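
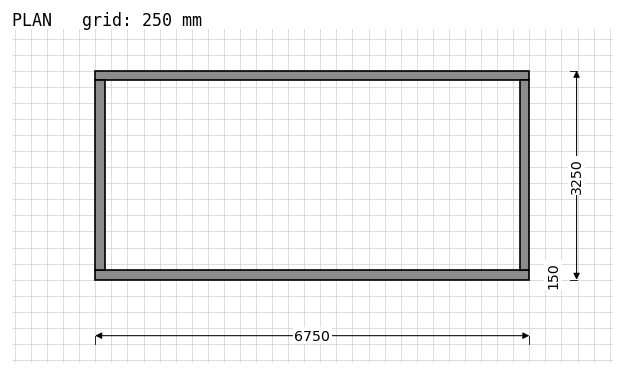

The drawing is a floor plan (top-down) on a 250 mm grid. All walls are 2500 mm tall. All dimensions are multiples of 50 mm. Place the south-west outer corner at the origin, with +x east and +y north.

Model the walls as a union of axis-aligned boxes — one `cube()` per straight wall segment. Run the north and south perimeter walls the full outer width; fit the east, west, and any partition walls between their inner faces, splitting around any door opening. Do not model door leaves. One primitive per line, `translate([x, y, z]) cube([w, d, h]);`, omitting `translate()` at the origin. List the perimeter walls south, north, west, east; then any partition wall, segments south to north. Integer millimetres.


cube([6750, 150, 2500]);
translate([0, 3100, 0]) cube([6750, 150, 2500]);
translate([0, 150, 0]) cube([150, 2950, 2500]);
translate([6600, 150, 0]) cube([150, 2950, 2500]);


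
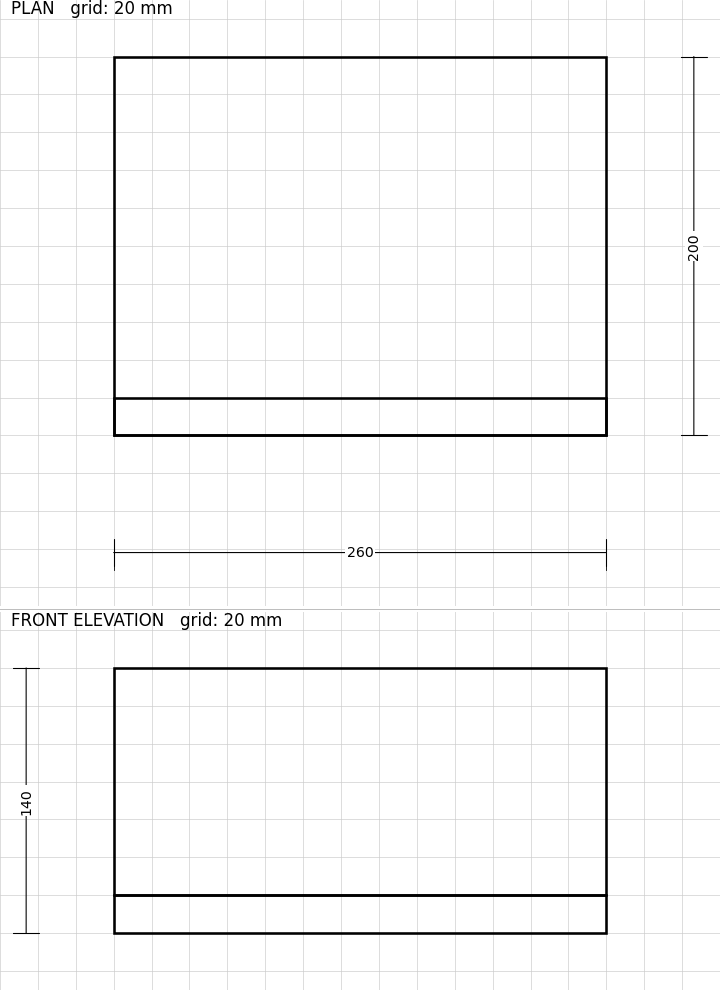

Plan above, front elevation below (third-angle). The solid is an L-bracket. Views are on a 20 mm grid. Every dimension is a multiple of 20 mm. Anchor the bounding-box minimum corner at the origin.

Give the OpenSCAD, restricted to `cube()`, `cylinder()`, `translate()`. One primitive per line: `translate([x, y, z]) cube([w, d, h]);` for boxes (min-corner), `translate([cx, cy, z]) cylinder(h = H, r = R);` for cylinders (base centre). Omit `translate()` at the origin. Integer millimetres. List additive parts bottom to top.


cube([260, 200, 20]);
translate([0, 0, 20]) cube([260, 20, 120]);


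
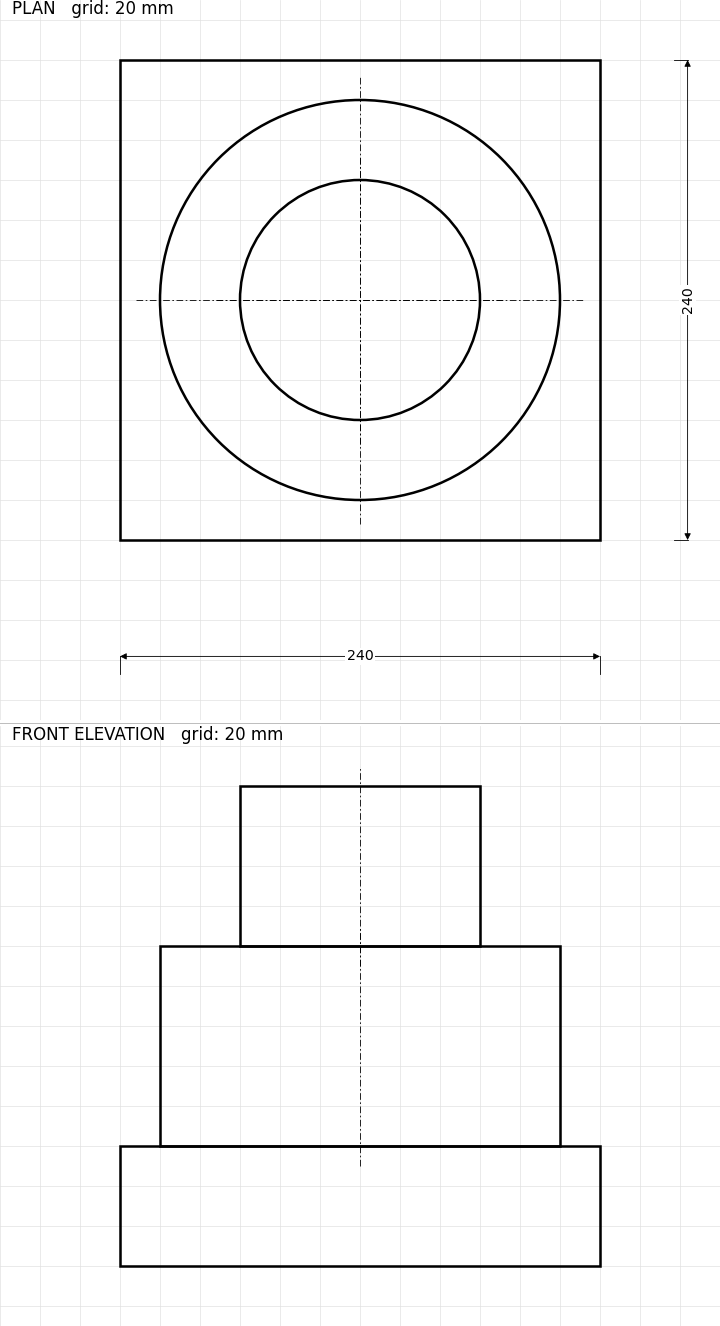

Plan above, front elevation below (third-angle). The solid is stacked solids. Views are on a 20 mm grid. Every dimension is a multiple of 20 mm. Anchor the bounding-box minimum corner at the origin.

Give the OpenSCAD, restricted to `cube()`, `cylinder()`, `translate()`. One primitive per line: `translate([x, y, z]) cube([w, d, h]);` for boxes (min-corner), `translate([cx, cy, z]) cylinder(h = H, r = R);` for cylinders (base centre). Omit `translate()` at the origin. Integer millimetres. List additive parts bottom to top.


cube([240, 240, 60]);
translate([120, 120, 60]) cylinder(h = 100, r = 100);
translate([120, 120, 160]) cylinder(h = 80, r = 60);


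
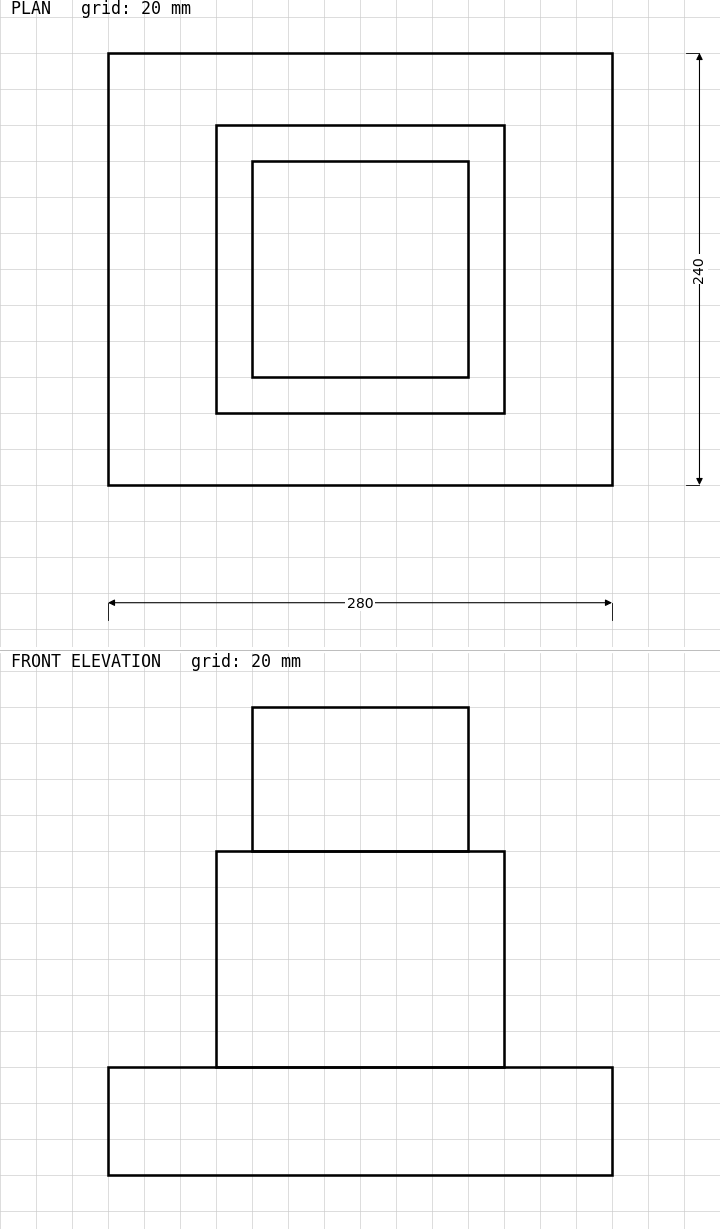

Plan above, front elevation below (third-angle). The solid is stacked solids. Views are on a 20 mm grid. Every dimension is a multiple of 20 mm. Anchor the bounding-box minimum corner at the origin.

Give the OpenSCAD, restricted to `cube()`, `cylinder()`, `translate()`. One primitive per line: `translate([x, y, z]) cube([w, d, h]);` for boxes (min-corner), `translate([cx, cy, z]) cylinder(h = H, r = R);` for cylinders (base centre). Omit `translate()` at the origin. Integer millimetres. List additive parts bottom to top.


cube([280, 240, 60]);
translate([60, 40, 60]) cube([160, 160, 120]);
translate([80, 60, 180]) cube([120, 120, 80]);


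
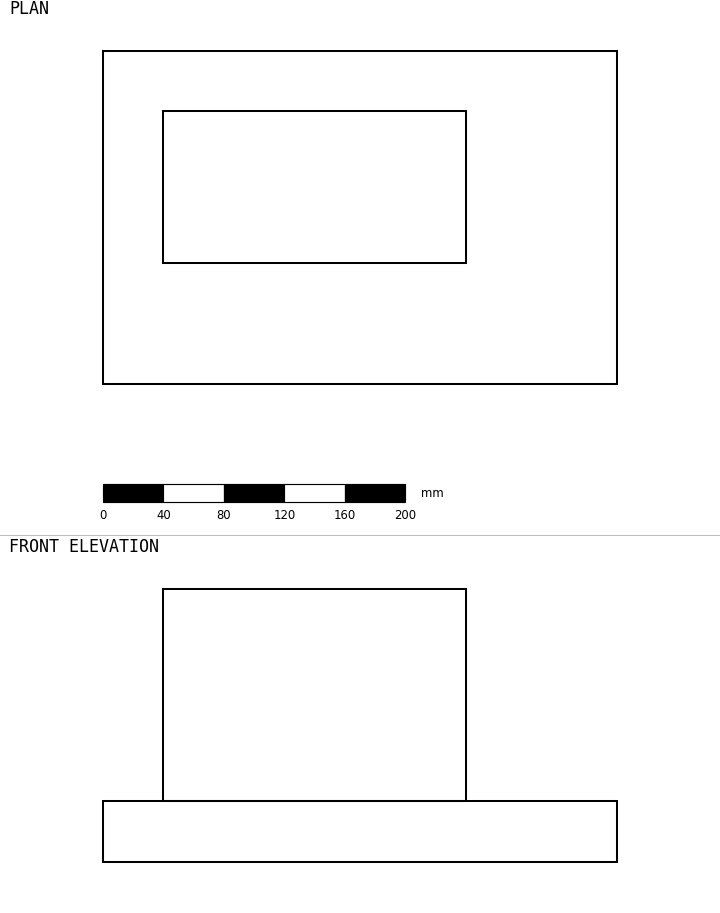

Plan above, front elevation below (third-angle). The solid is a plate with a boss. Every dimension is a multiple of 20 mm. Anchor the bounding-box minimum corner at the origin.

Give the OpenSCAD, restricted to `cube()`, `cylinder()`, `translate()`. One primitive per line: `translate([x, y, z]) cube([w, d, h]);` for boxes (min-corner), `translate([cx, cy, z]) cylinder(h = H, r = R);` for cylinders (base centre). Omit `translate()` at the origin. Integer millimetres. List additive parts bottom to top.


cube([340, 220, 40]);
translate([40, 80, 40]) cube([200, 100, 140]);


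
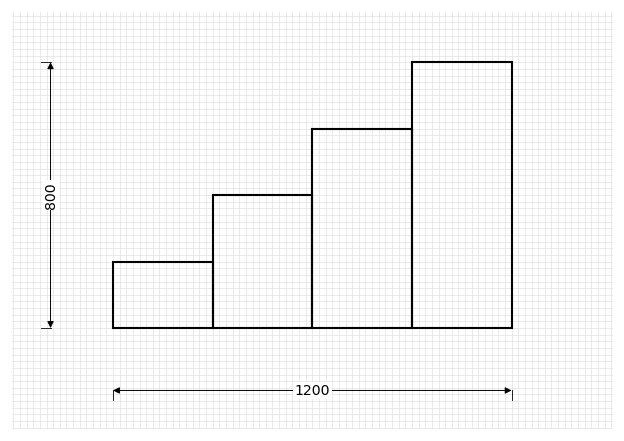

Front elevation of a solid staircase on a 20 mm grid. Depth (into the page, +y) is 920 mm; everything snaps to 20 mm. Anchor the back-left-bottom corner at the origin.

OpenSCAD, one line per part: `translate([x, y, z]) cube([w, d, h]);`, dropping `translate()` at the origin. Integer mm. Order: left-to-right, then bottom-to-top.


cube([300, 920, 200]);
translate([300, 0, 0]) cube([300, 920, 400]);
translate([600, 0, 0]) cube([300, 920, 600]);
translate([900, 0, 0]) cube([300, 920, 800]);


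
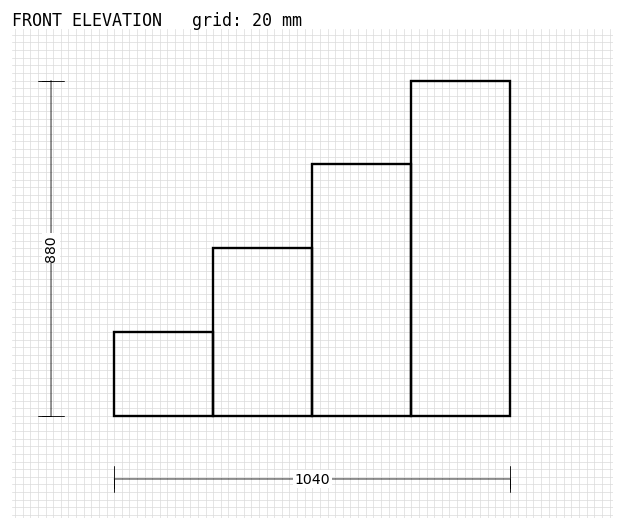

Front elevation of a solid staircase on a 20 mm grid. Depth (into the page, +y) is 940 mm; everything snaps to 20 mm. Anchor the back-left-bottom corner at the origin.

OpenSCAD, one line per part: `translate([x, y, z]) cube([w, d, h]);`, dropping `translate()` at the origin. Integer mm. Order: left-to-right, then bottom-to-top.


cube([260, 940, 220]);
translate([260, 0, 0]) cube([260, 940, 440]);
translate([520, 0, 0]) cube([260, 940, 660]);
translate([780, 0, 0]) cube([260, 940, 880]);


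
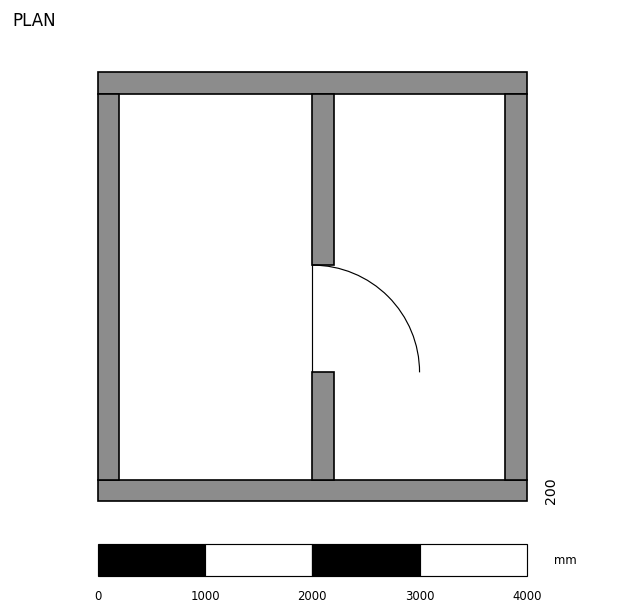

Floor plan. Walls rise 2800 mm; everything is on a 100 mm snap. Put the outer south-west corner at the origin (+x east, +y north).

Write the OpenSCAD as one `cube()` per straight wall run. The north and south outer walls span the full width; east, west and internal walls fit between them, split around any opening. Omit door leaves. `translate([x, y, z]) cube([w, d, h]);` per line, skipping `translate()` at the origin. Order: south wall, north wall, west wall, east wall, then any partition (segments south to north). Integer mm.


cube([4000, 200, 2800]);
translate([0, 3800, 0]) cube([4000, 200, 2800]);
translate([0, 200, 0]) cube([200, 3600, 2800]);
translate([3800, 200, 0]) cube([200, 3600, 2800]);
translate([2000, 200, 0]) cube([200, 1000, 2800]);
translate([2000, 2200, 0]) cube([200, 1600, 2800]);


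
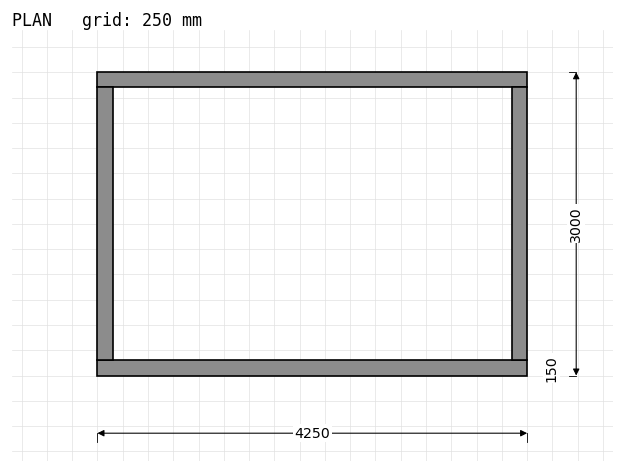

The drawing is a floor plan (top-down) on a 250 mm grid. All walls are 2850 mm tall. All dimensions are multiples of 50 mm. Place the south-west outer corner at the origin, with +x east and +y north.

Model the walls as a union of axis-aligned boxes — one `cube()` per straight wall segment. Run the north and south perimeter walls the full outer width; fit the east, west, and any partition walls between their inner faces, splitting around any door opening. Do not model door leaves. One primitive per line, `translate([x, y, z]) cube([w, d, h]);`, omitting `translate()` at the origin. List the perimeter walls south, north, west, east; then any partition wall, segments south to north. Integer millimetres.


cube([4250, 150, 2850]);
translate([0, 2850, 0]) cube([4250, 150, 2850]);
translate([0, 150, 0]) cube([150, 2700, 2850]);
translate([4100, 150, 0]) cube([150, 2700, 2850]);


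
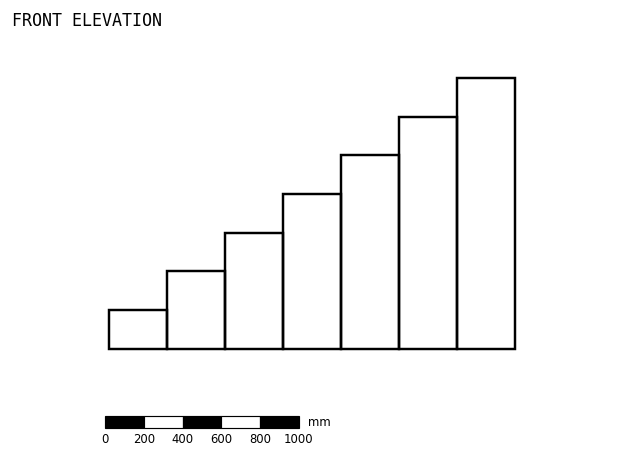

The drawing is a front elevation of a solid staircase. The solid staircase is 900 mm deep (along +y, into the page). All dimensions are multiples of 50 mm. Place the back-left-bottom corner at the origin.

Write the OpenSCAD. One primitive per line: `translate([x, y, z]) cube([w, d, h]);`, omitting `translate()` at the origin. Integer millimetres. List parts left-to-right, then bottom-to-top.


cube([300, 900, 200]);
translate([300, 0, 0]) cube([300, 900, 400]);
translate([600, 0, 0]) cube([300, 900, 600]);
translate([900, 0, 0]) cube([300, 900, 800]);
translate([1200, 0, 0]) cube([300, 900, 1000]);
translate([1500, 0, 0]) cube([300, 900, 1200]);
translate([1800, 0, 0]) cube([300, 900, 1400]);


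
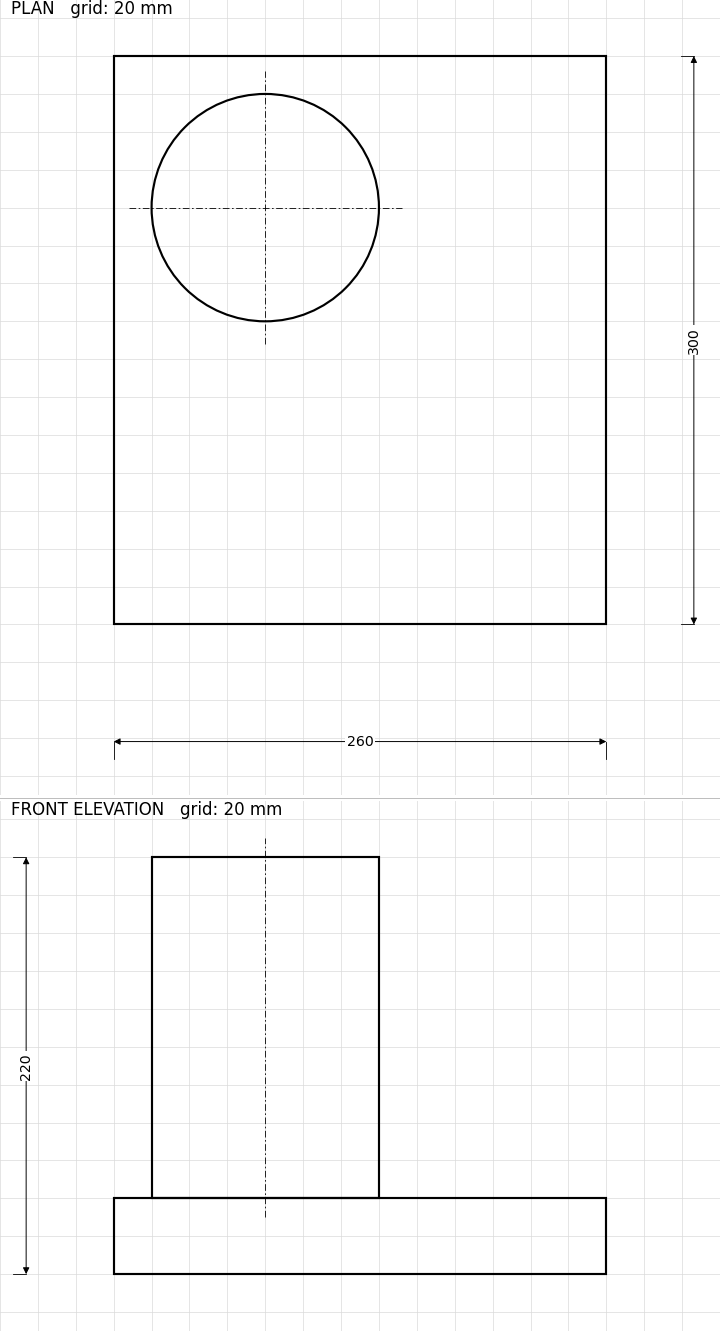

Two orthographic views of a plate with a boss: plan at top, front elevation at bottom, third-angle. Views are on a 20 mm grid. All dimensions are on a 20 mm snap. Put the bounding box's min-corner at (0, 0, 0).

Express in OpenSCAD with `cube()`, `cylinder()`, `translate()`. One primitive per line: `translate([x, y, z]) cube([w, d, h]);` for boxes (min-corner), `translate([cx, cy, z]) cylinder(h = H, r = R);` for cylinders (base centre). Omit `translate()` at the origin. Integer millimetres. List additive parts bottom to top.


cube([260, 300, 40]);
translate([80, 220, 40]) cylinder(h = 180, r = 60);


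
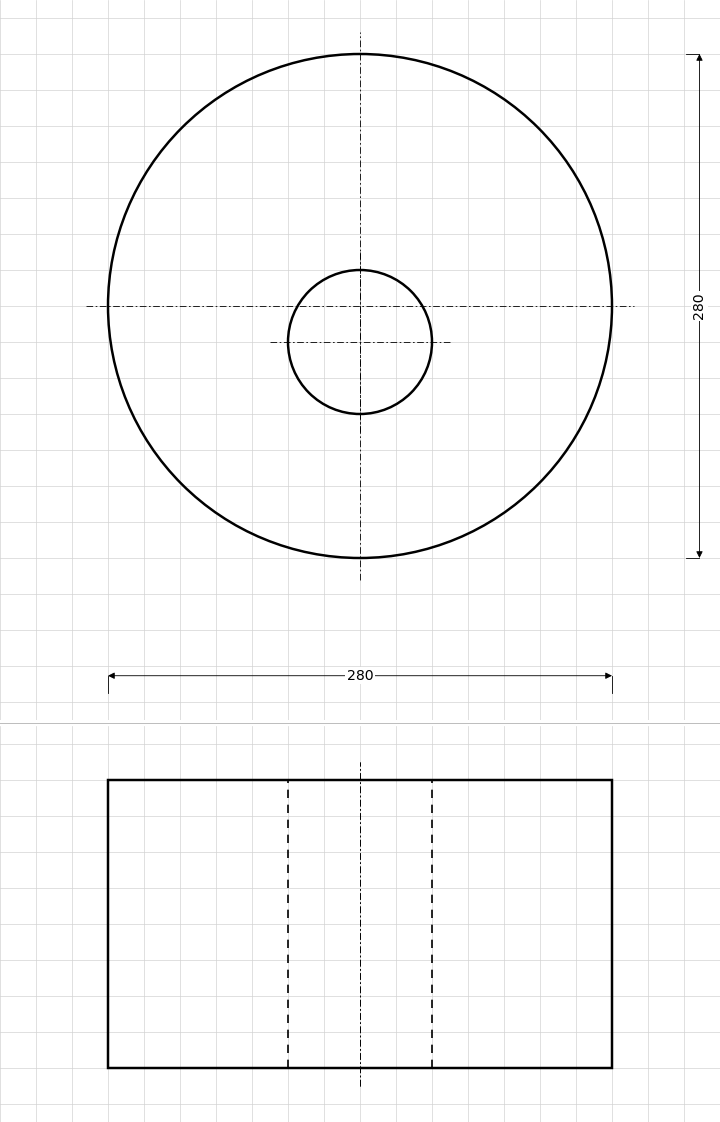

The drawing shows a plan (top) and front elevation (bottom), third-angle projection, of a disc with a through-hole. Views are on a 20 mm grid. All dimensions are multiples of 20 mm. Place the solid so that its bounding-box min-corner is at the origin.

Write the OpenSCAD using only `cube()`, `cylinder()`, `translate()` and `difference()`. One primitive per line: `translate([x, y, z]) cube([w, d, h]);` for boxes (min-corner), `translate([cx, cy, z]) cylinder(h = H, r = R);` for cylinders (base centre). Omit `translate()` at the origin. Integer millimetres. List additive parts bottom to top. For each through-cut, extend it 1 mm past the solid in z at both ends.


difference() {
  translate([140, 140, 0]) cylinder(h = 160, r = 140);
  translate([140, 120, -1]) cylinder(h = 162, r = 40);
}


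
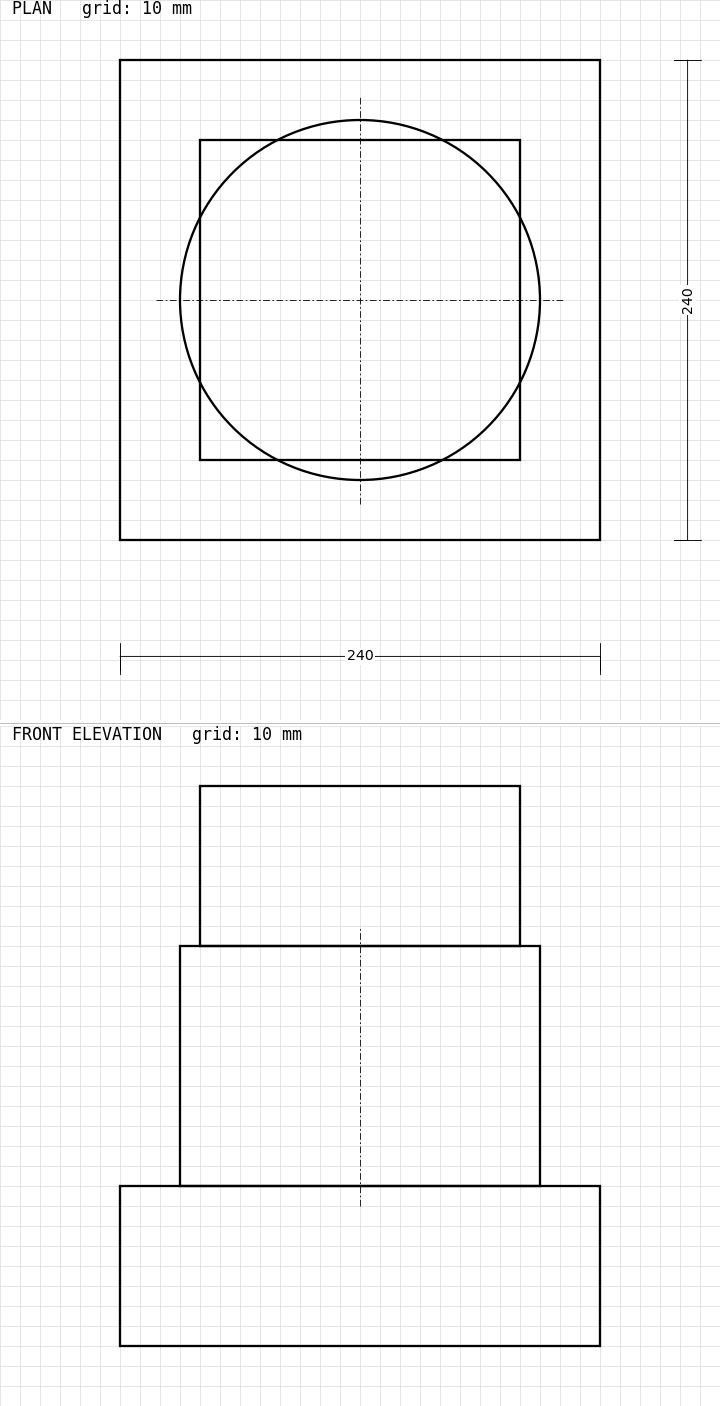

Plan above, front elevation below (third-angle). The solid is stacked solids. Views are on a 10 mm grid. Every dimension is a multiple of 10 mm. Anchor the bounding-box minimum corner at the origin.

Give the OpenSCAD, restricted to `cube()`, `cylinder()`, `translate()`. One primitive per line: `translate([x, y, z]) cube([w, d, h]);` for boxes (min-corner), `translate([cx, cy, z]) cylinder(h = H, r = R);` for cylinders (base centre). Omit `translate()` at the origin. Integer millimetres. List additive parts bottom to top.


cube([240, 240, 80]);
translate([120, 120, 80]) cylinder(h = 120, r = 90);
translate([40, 40, 200]) cube([160, 160, 80]);


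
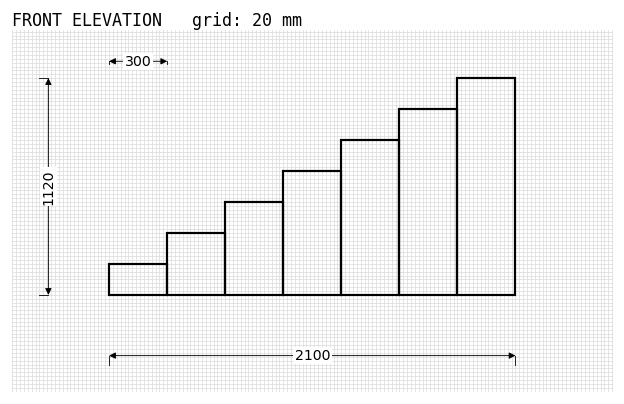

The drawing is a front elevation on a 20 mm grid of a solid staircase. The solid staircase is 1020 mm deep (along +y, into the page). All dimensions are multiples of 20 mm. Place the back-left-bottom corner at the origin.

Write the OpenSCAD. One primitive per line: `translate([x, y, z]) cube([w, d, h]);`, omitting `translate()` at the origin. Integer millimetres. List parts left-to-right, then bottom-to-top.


cube([300, 1020, 160]);
translate([300, 0, 0]) cube([300, 1020, 320]);
translate([600, 0, 0]) cube([300, 1020, 480]);
translate([900, 0, 0]) cube([300, 1020, 640]);
translate([1200, 0, 0]) cube([300, 1020, 800]);
translate([1500, 0, 0]) cube([300, 1020, 960]);
translate([1800, 0, 0]) cube([300, 1020, 1120]);


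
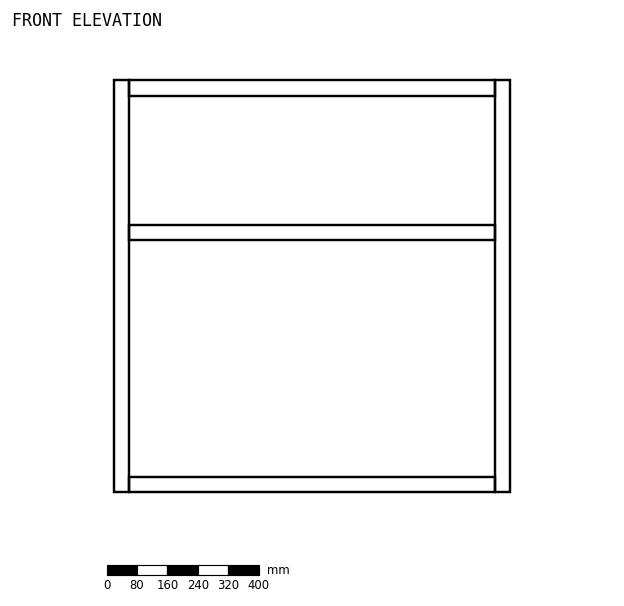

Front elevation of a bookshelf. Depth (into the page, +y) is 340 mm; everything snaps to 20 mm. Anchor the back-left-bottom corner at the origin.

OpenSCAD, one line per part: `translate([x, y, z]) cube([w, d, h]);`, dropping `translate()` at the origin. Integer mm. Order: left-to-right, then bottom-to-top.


cube([40, 340, 1080]);
translate([40, 0, 0]) cube([960, 340, 40]);
translate([40, 0, 660]) cube([960, 340, 40]);
translate([40, 0, 1040]) cube([960, 340, 40]);
translate([1000, 0, 0]) cube([40, 340, 1080]);


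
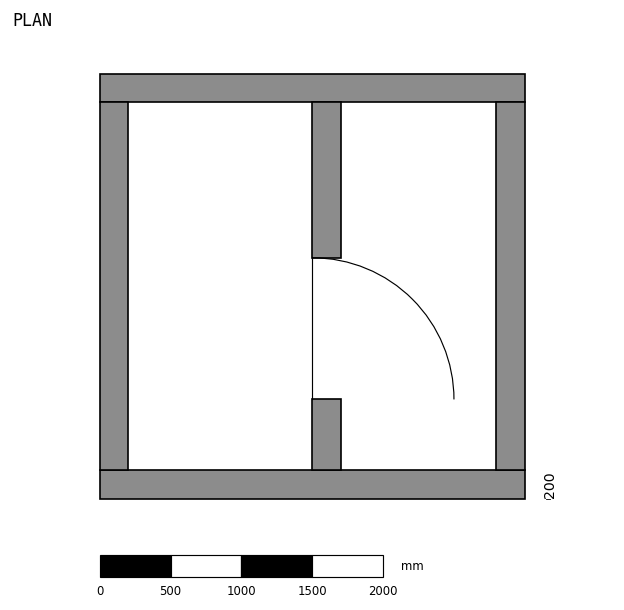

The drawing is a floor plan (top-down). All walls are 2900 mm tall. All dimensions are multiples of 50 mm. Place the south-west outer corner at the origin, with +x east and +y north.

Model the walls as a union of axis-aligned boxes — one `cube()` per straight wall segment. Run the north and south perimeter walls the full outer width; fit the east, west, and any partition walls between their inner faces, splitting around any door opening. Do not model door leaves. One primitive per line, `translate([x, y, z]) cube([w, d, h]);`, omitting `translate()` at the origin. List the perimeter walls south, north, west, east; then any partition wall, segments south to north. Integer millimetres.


cube([3000, 200, 2900]);
translate([0, 2800, 0]) cube([3000, 200, 2900]);
translate([0, 200, 0]) cube([200, 2600, 2900]);
translate([2800, 200, 0]) cube([200, 2600, 2900]);
translate([1500, 200, 0]) cube([200, 500, 2900]);
translate([1500, 1700, 0]) cube([200, 1100, 2900]);


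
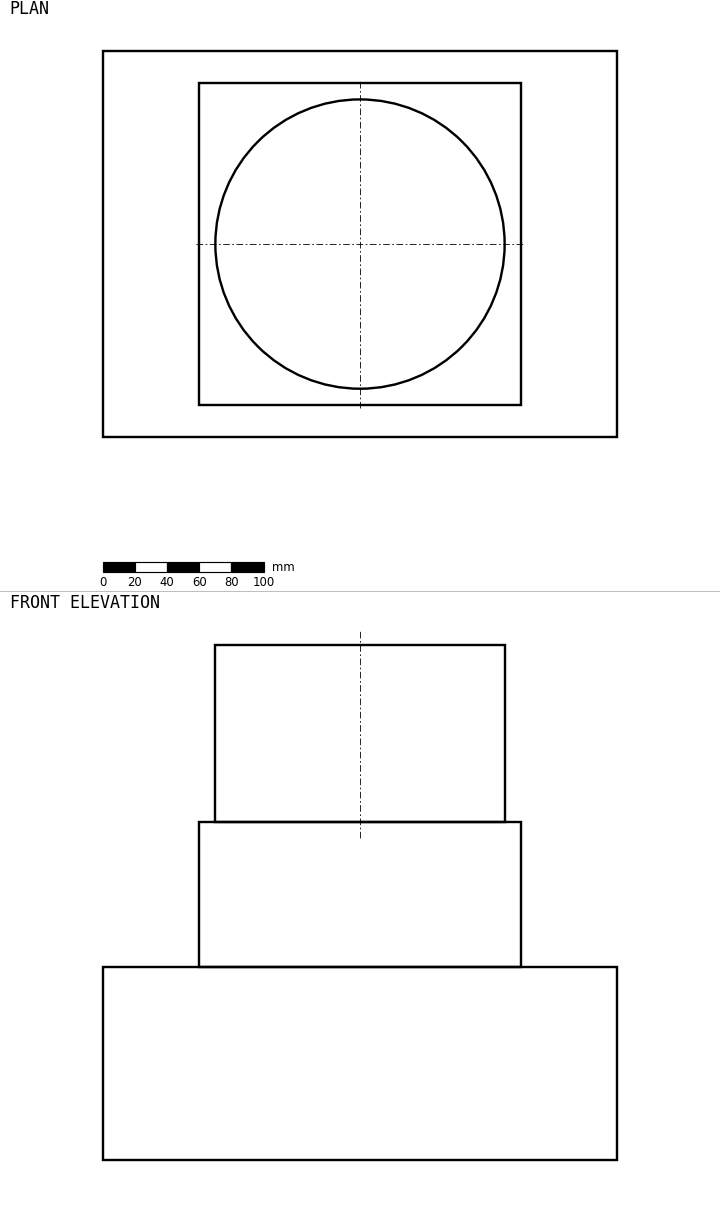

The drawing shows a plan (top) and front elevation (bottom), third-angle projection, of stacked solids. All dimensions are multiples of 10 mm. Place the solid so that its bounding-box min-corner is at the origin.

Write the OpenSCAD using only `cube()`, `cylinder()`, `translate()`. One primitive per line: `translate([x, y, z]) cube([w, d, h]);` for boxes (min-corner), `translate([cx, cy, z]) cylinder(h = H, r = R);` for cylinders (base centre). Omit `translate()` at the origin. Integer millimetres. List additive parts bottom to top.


cube([320, 240, 120]);
translate([60, 20, 120]) cube([200, 200, 90]);
translate([160, 120, 210]) cylinder(h = 110, r = 90);


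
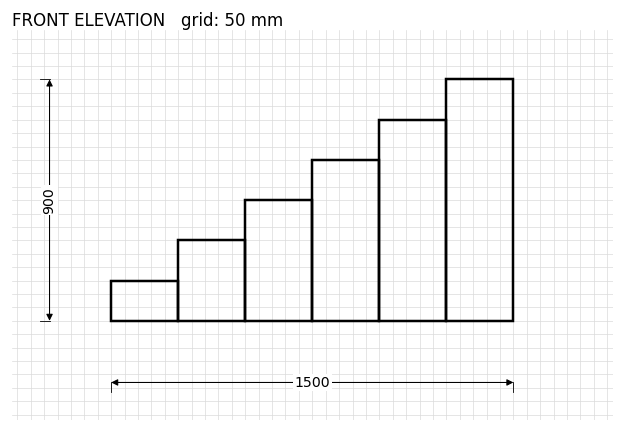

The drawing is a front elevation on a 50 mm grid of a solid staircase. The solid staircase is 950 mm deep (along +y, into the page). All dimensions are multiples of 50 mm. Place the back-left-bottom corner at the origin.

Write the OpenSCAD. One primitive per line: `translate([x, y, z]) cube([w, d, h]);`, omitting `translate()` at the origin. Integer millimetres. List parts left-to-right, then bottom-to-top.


cube([250, 950, 150]);
translate([250, 0, 0]) cube([250, 950, 300]);
translate([500, 0, 0]) cube([250, 950, 450]);
translate([750, 0, 0]) cube([250, 950, 600]);
translate([1000, 0, 0]) cube([250, 950, 750]);
translate([1250, 0, 0]) cube([250, 950, 900]);


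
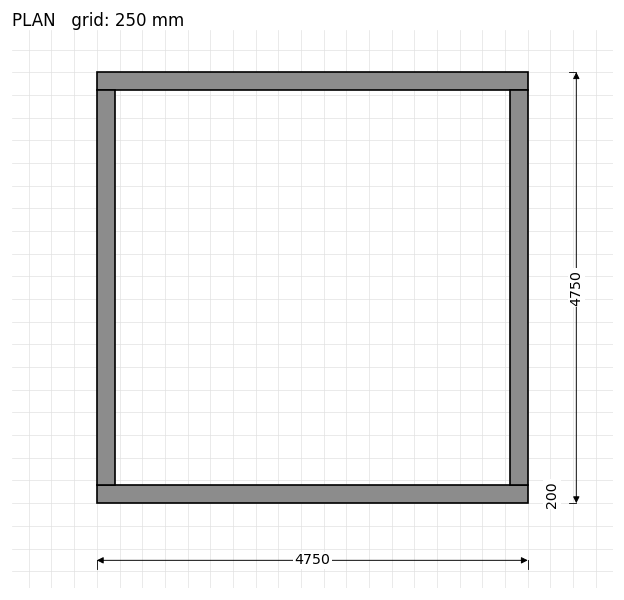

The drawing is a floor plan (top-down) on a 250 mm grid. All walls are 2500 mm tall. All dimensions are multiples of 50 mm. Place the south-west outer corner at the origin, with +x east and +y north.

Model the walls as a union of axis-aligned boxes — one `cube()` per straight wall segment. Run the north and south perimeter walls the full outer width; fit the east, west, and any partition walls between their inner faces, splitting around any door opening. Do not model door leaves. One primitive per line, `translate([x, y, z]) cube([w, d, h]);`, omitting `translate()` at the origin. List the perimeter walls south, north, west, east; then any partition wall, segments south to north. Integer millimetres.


cube([4750, 200, 2500]);
translate([0, 4550, 0]) cube([4750, 200, 2500]);
translate([0, 200, 0]) cube([200, 4350, 2500]);
translate([4550, 200, 0]) cube([200, 4350, 2500]);


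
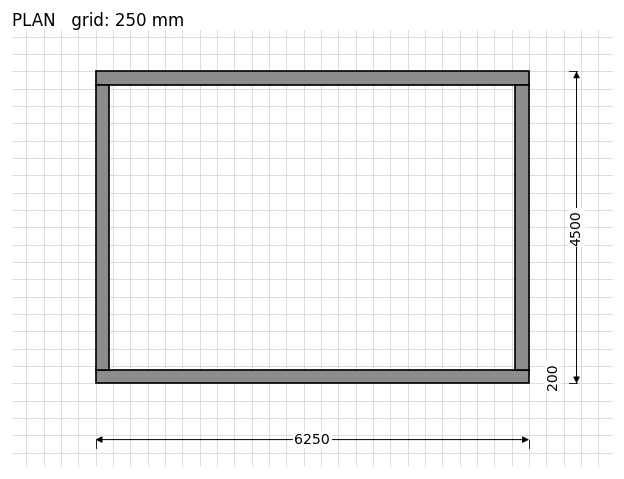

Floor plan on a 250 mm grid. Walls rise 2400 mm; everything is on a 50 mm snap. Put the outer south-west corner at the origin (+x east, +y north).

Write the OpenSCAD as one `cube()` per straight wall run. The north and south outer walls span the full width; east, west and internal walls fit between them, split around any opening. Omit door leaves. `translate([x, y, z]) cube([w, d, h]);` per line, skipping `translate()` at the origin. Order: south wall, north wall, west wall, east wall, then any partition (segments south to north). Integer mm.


cube([6250, 200, 2400]);
translate([0, 4300, 0]) cube([6250, 200, 2400]);
translate([0, 200, 0]) cube([200, 4100, 2400]);
translate([6050, 200, 0]) cube([200, 4100, 2400]);


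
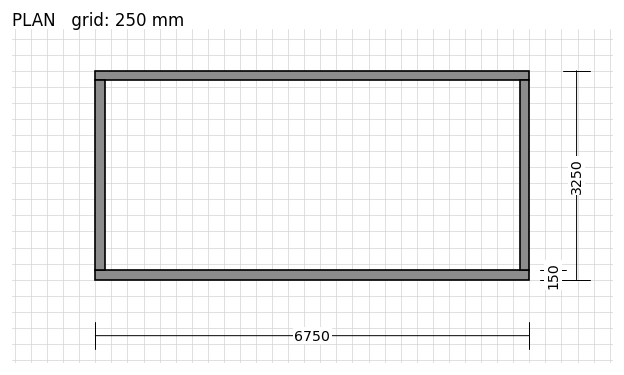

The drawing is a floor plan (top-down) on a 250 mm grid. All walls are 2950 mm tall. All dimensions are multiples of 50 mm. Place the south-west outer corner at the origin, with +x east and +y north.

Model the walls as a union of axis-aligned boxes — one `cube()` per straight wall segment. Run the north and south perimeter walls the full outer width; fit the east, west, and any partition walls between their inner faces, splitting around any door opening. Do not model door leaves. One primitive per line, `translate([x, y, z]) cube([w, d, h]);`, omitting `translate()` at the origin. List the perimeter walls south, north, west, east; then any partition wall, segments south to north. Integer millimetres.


cube([6750, 150, 2950]);
translate([0, 3100, 0]) cube([6750, 150, 2950]);
translate([0, 150, 0]) cube([150, 2950, 2950]);
translate([6600, 150, 0]) cube([150, 2950, 2950]);


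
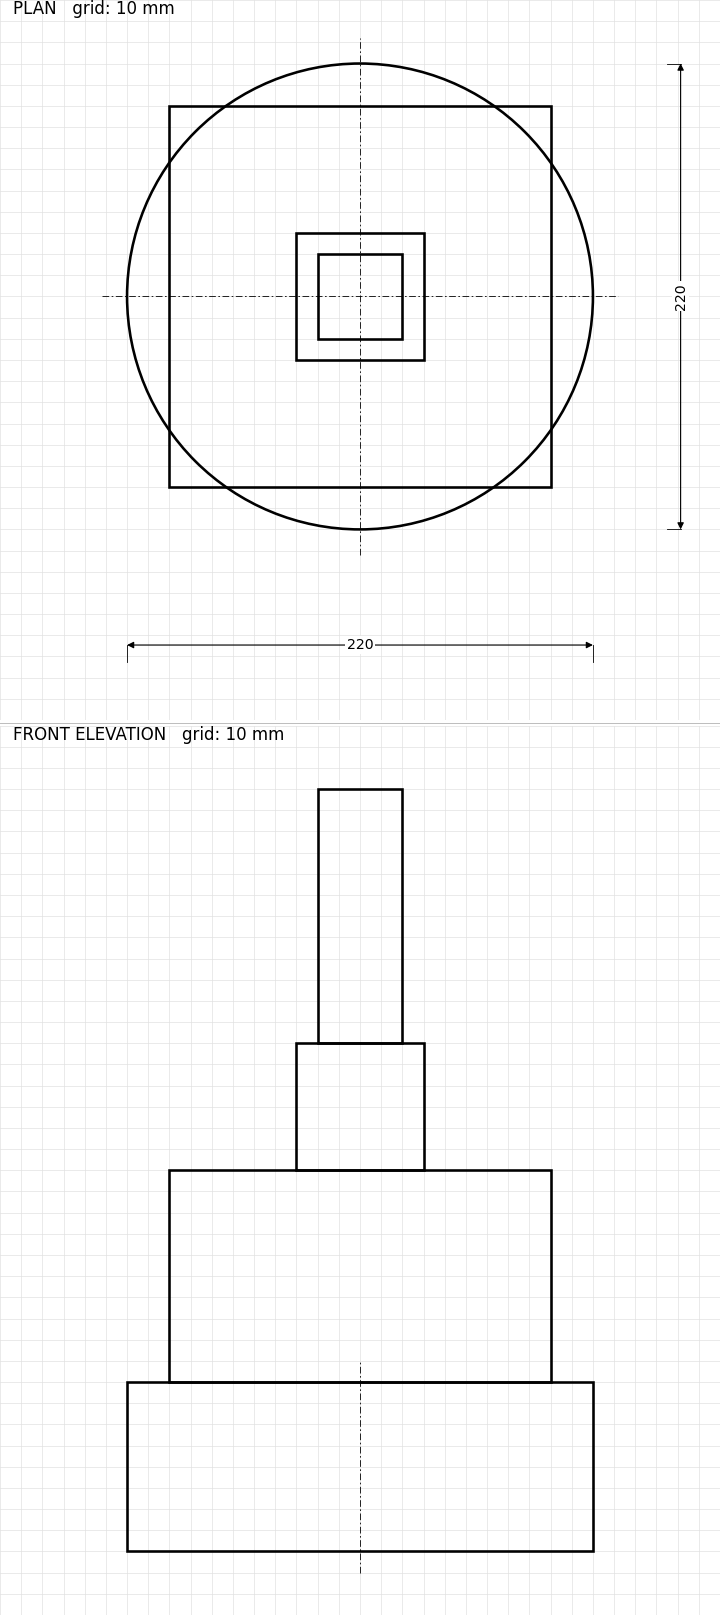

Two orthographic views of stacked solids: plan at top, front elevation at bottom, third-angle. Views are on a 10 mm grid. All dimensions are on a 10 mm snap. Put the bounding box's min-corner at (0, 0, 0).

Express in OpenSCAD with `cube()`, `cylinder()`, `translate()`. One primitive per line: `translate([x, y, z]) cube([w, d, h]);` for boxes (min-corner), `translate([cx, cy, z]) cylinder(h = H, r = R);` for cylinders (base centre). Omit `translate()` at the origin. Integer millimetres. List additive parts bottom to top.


translate([110, 110, 0]) cylinder(h = 80, r = 110);
translate([20, 20, 80]) cube([180, 180, 100]);
translate([80, 80, 180]) cube([60, 60, 60]);
translate([90, 90, 240]) cube([40, 40, 120]);


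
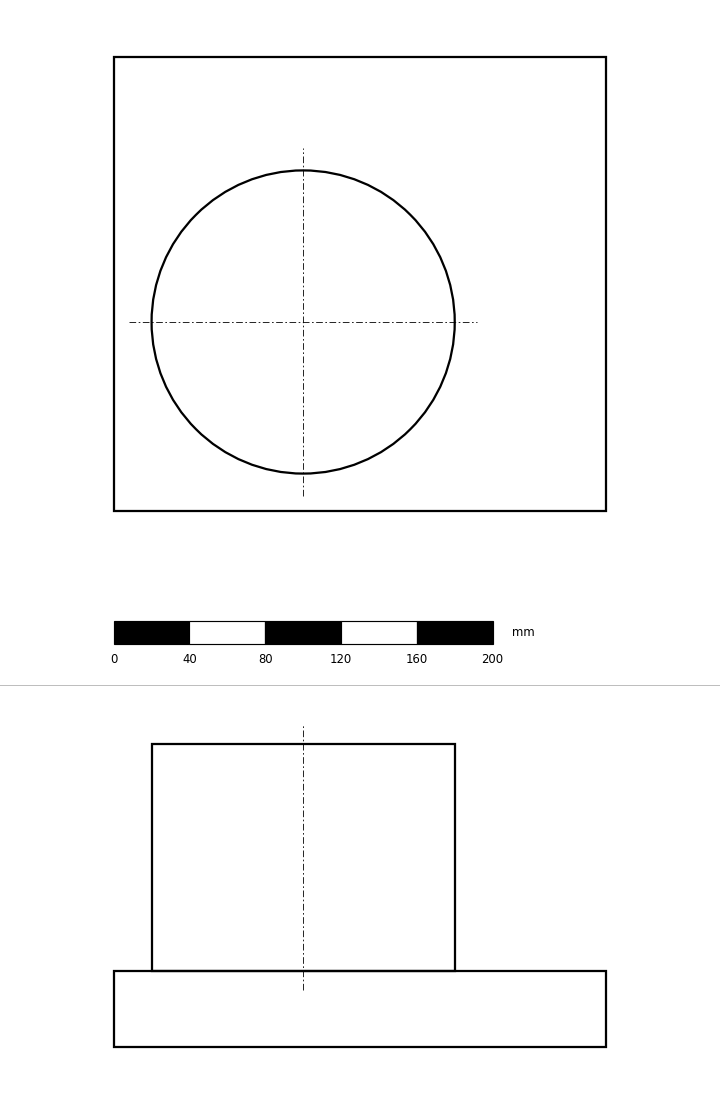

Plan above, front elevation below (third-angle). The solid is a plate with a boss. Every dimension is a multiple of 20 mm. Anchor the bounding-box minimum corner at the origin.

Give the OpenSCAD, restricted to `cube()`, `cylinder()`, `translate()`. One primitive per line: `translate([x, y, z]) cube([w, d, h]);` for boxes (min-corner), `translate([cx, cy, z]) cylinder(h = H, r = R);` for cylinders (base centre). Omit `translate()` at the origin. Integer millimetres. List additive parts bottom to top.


cube([260, 240, 40]);
translate([100, 100, 40]) cylinder(h = 120, r = 80);


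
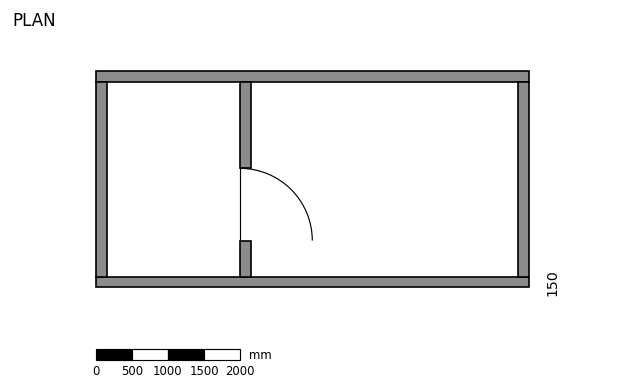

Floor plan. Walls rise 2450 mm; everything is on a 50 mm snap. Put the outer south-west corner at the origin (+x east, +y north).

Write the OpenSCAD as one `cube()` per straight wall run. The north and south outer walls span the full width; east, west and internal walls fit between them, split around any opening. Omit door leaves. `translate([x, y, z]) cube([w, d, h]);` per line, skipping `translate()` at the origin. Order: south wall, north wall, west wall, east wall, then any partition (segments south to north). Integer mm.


cube([6000, 150, 2450]);
translate([0, 2850, 0]) cube([6000, 150, 2450]);
translate([0, 150, 0]) cube([150, 2700, 2450]);
translate([5850, 150, 0]) cube([150, 2700, 2450]);
translate([2000, 150, 0]) cube([150, 500, 2450]);
translate([2000, 1650, 0]) cube([150, 1200, 2450]);


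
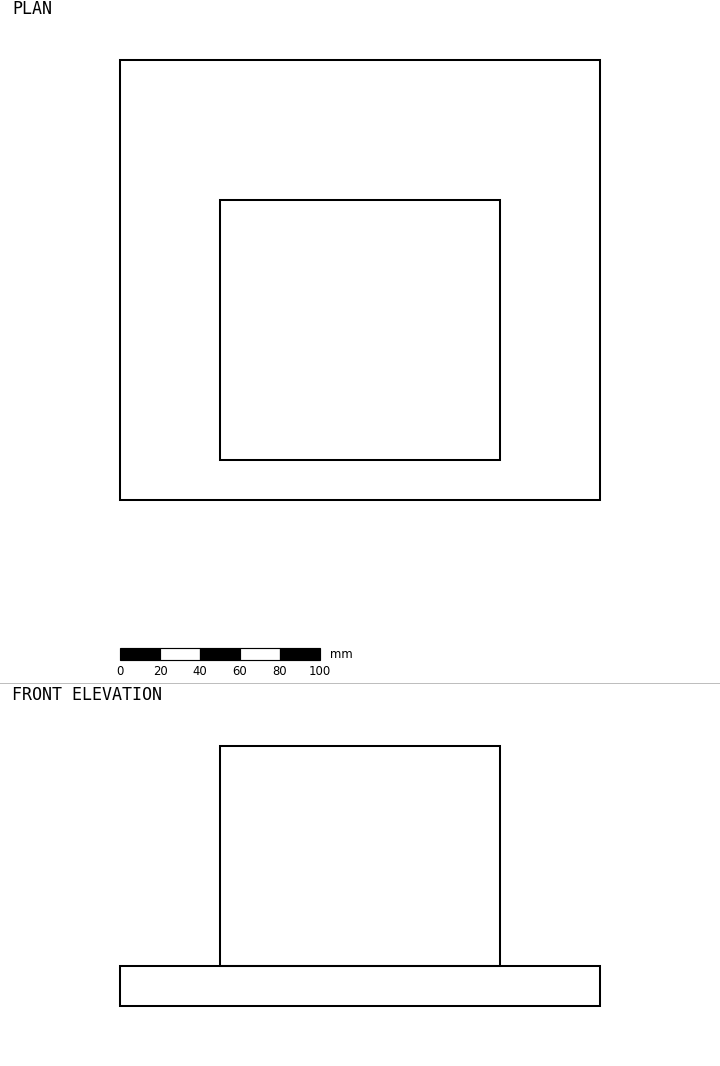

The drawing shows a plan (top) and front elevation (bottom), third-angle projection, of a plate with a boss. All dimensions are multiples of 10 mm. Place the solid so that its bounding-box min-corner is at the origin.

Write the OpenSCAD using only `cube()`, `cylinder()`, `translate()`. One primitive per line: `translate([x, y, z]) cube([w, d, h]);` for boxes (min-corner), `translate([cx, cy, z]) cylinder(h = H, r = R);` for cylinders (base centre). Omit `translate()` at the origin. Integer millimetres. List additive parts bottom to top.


cube([240, 220, 20]);
translate([50, 20, 20]) cube([140, 130, 110]);


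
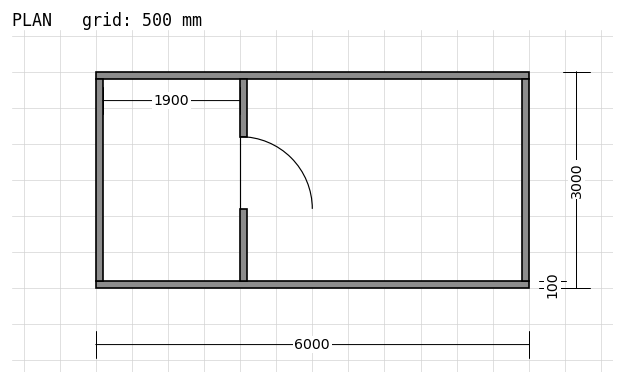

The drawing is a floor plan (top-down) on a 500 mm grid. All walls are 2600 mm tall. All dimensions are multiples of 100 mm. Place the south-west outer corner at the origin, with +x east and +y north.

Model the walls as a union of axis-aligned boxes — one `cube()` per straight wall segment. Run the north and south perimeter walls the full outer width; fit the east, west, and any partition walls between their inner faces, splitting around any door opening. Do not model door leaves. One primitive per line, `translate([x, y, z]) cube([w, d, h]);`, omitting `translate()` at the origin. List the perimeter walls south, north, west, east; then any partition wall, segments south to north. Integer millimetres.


cube([6000, 100, 2600]);
translate([0, 2900, 0]) cube([6000, 100, 2600]);
translate([0, 100, 0]) cube([100, 2800, 2600]);
translate([5900, 100, 0]) cube([100, 2800, 2600]);
translate([2000, 100, 0]) cube([100, 1000, 2600]);
translate([2000, 2100, 0]) cube([100, 800, 2600]);


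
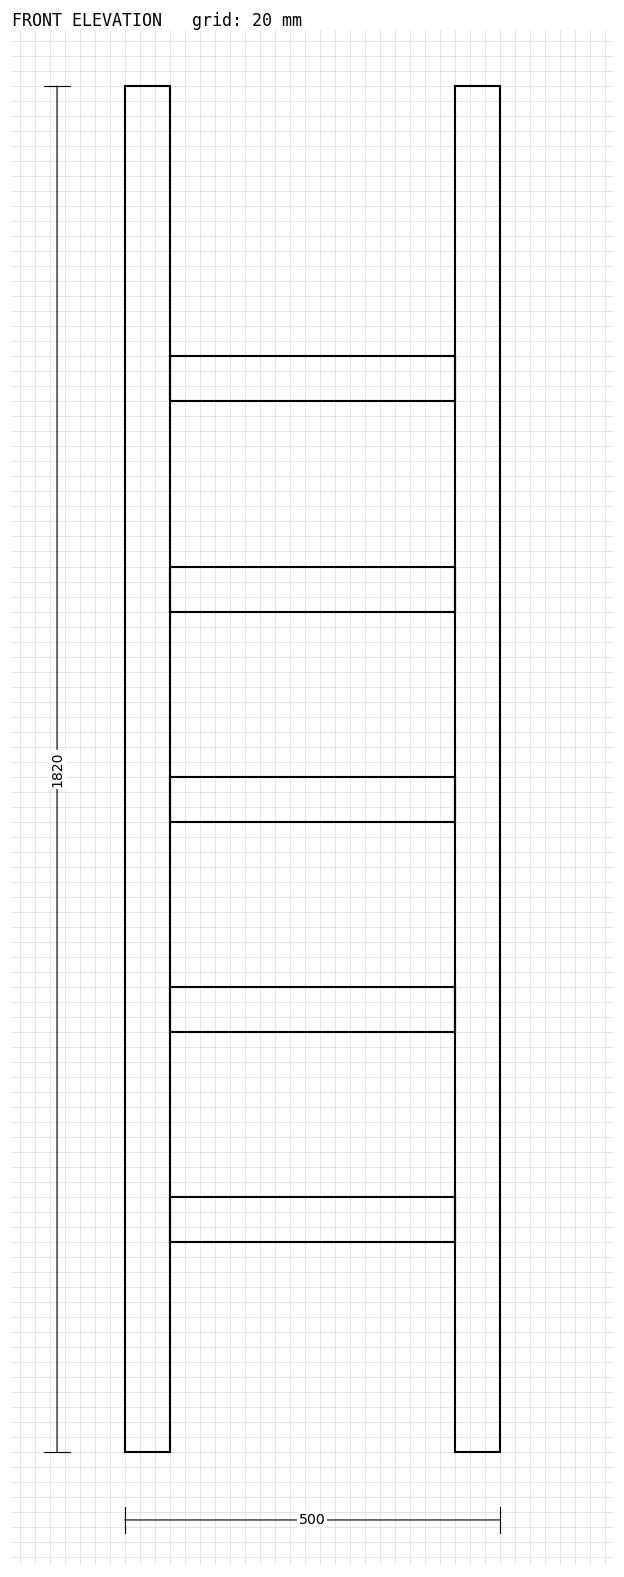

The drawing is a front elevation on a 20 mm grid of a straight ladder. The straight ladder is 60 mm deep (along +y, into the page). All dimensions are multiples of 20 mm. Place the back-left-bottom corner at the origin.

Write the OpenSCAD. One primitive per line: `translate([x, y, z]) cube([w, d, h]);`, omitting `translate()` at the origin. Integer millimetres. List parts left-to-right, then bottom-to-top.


cube([60, 60, 1820]);
translate([60, 0, 280]) cube([380, 60, 60]);
translate([60, 0, 560]) cube([380, 60, 60]);
translate([60, 0, 840]) cube([380, 60, 60]);
translate([60, 0, 1120]) cube([380, 60, 60]);
translate([60, 0, 1400]) cube([380, 60, 60]);
translate([440, 0, 0]) cube([60, 60, 1820]);


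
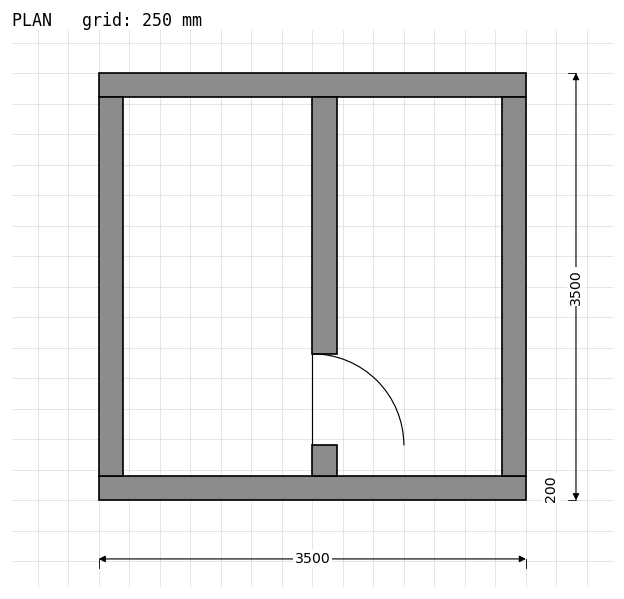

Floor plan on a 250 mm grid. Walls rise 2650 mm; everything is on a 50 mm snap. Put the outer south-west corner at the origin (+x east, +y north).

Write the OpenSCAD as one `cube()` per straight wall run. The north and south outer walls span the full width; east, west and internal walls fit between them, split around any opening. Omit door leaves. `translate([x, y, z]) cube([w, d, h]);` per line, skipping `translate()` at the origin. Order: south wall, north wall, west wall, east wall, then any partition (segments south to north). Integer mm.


cube([3500, 200, 2650]);
translate([0, 3300, 0]) cube([3500, 200, 2650]);
translate([0, 200, 0]) cube([200, 3100, 2650]);
translate([3300, 200, 0]) cube([200, 3100, 2650]);
translate([1750, 200, 0]) cube([200, 250, 2650]);
translate([1750, 1200, 0]) cube([200, 2100, 2650]);


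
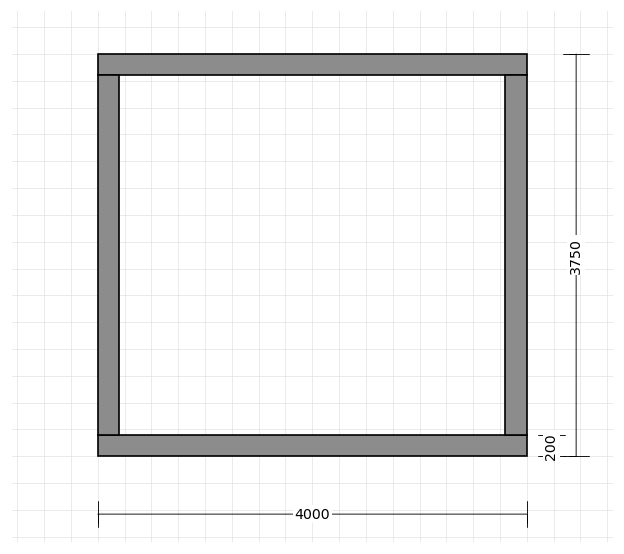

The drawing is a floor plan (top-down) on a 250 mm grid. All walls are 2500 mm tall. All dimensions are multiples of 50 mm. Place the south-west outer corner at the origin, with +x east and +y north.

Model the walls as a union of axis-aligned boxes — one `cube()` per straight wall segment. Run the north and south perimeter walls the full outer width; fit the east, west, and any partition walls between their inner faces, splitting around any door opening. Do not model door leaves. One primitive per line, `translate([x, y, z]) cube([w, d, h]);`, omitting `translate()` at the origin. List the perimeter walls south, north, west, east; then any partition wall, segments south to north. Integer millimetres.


cube([4000, 200, 2500]);
translate([0, 3550, 0]) cube([4000, 200, 2500]);
translate([0, 200, 0]) cube([200, 3350, 2500]);
translate([3800, 200, 0]) cube([200, 3350, 2500]);


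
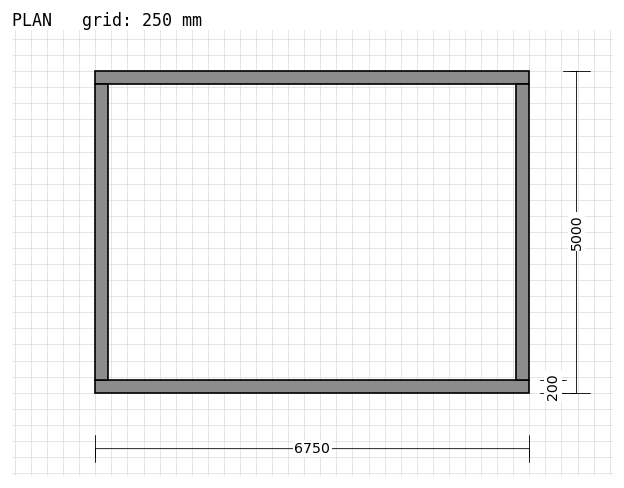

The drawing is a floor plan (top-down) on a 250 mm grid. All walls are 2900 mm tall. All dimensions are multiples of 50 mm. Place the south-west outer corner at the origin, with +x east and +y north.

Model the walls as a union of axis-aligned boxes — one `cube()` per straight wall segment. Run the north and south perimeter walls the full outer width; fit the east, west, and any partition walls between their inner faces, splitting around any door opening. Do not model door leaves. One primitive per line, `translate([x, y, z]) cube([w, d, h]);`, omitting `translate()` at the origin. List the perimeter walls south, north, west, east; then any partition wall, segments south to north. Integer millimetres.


cube([6750, 200, 2900]);
translate([0, 4800, 0]) cube([6750, 200, 2900]);
translate([0, 200, 0]) cube([200, 4600, 2900]);
translate([6550, 200, 0]) cube([200, 4600, 2900]);


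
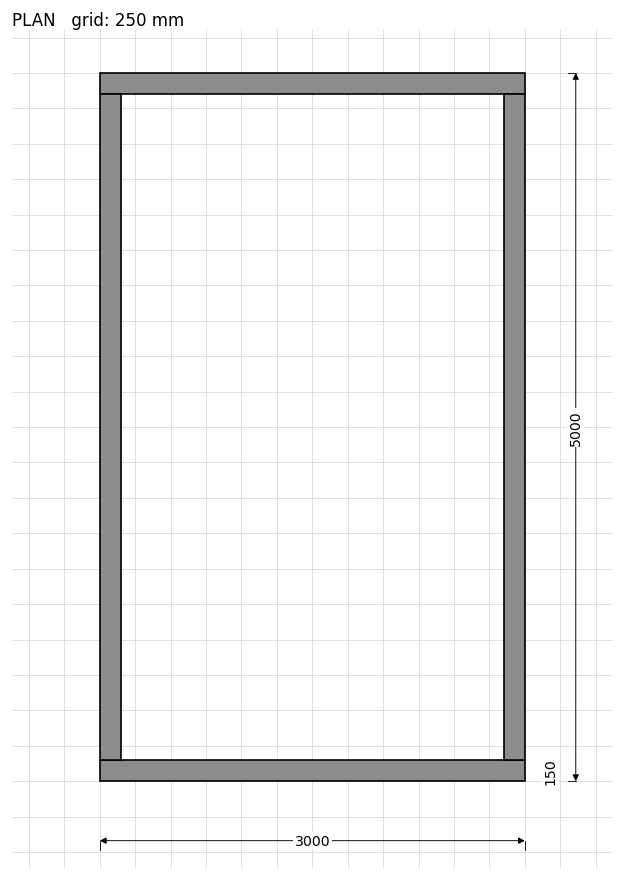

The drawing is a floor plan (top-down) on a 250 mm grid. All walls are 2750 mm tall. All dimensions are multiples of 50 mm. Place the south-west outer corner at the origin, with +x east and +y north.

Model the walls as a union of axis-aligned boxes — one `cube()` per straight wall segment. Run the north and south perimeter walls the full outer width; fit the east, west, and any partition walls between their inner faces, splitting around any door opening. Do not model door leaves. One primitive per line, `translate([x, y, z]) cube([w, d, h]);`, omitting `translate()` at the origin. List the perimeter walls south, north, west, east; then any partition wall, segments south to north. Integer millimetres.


cube([3000, 150, 2750]);
translate([0, 4850, 0]) cube([3000, 150, 2750]);
translate([0, 150, 0]) cube([150, 4700, 2750]);
translate([2850, 150, 0]) cube([150, 4700, 2750]);


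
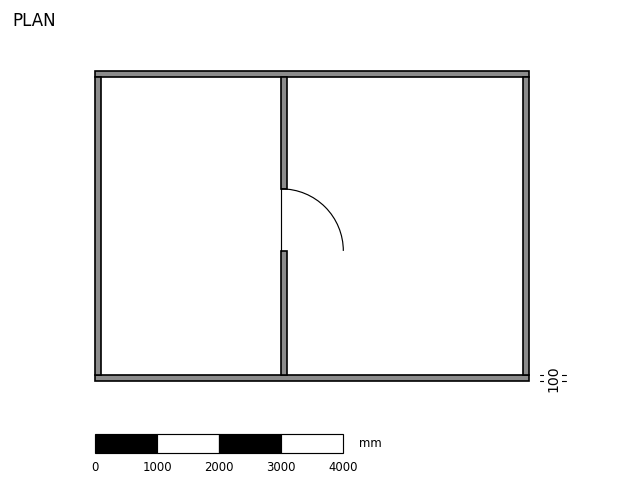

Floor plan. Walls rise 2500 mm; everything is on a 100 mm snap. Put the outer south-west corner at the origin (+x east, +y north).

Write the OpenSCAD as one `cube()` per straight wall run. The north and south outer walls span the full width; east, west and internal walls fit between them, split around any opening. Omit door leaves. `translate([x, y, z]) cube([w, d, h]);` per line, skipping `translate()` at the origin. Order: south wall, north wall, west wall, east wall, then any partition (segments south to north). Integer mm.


cube([7000, 100, 2500]);
translate([0, 4900, 0]) cube([7000, 100, 2500]);
translate([0, 100, 0]) cube([100, 4800, 2500]);
translate([6900, 100, 0]) cube([100, 4800, 2500]);
translate([3000, 100, 0]) cube([100, 2000, 2500]);
translate([3000, 3100, 0]) cube([100, 1800, 2500]);


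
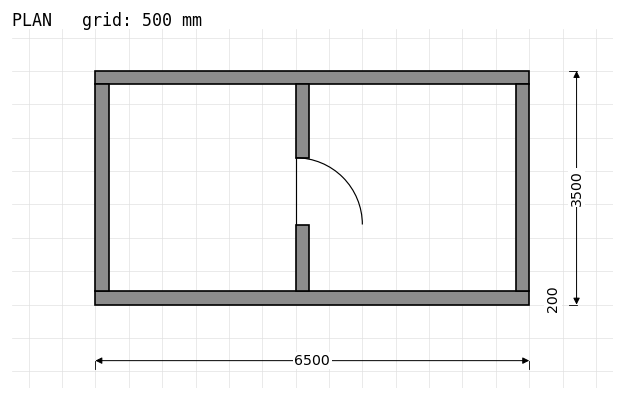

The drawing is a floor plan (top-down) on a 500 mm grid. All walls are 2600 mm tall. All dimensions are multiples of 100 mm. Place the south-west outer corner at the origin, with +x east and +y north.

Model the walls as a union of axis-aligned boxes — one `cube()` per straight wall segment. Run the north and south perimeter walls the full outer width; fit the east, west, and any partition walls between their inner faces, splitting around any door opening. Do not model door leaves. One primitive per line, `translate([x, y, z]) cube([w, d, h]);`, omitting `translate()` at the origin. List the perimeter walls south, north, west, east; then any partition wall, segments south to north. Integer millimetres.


cube([6500, 200, 2600]);
translate([0, 3300, 0]) cube([6500, 200, 2600]);
translate([0, 200, 0]) cube([200, 3100, 2600]);
translate([6300, 200, 0]) cube([200, 3100, 2600]);
translate([3000, 200, 0]) cube([200, 1000, 2600]);
translate([3000, 2200, 0]) cube([200, 1100, 2600]);


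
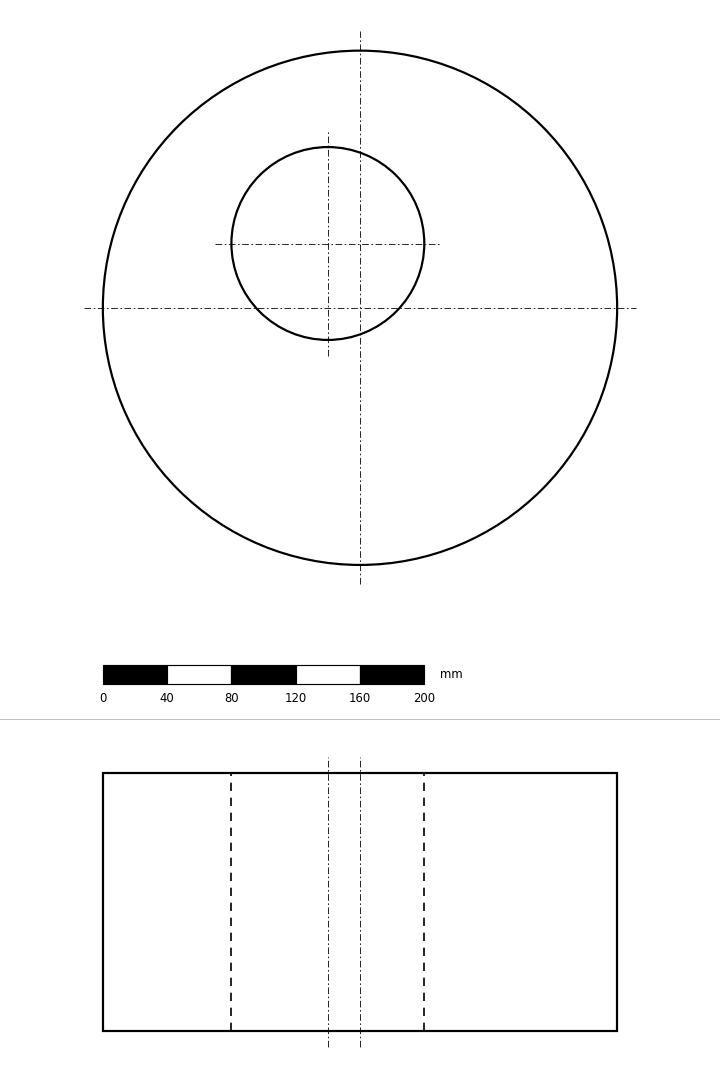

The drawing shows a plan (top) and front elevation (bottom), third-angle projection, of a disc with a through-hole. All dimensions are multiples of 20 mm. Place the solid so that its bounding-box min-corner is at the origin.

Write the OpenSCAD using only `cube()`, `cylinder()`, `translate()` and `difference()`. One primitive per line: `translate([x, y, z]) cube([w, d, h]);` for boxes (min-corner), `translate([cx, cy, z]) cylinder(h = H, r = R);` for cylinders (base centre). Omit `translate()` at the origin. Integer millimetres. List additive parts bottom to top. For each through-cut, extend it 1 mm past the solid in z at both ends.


difference() {
  translate([160, 160, 0]) cylinder(h = 160, r = 160);
  translate([140, 200, -1]) cylinder(h = 162, r = 60);
}


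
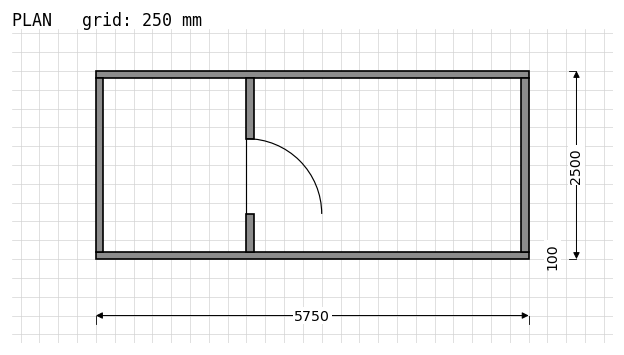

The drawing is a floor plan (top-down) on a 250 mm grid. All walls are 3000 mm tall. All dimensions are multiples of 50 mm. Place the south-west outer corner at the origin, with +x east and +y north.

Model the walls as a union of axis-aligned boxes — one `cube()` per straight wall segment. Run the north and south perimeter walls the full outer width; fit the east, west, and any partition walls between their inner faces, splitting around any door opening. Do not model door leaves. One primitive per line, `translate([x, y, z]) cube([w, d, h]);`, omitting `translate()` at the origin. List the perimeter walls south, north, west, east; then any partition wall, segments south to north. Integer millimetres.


cube([5750, 100, 3000]);
translate([0, 2400, 0]) cube([5750, 100, 3000]);
translate([0, 100, 0]) cube([100, 2300, 3000]);
translate([5650, 100, 0]) cube([100, 2300, 3000]);
translate([2000, 100, 0]) cube([100, 500, 3000]);
translate([2000, 1600, 0]) cube([100, 800, 3000]);


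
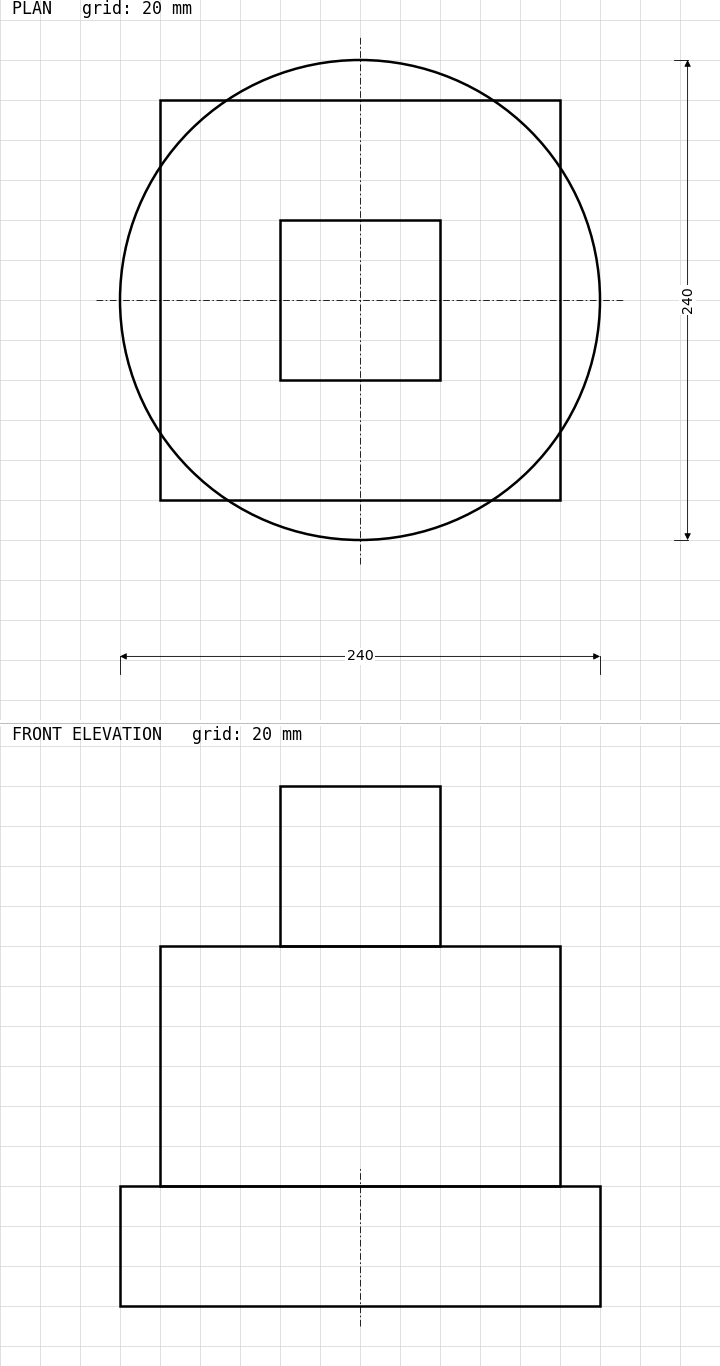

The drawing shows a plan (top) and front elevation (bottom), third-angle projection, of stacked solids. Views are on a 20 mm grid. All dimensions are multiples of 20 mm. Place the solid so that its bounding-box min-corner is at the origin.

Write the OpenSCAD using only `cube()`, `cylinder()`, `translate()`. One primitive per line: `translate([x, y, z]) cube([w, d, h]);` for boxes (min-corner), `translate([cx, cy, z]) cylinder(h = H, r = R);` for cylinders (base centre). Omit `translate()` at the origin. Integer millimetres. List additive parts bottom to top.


translate([120, 120, 0]) cylinder(h = 60, r = 120);
translate([20, 20, 60]) cube([200, 200, 120]);
translate([80, 80, 180]) cube([80, 80, 80]);


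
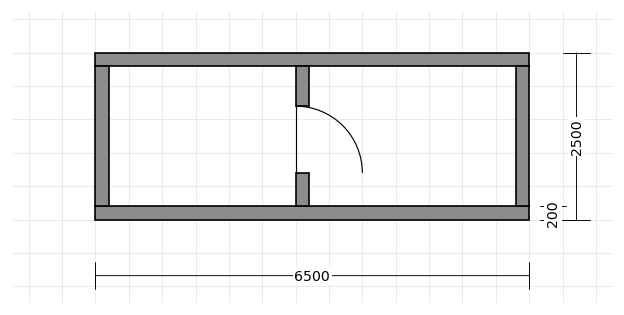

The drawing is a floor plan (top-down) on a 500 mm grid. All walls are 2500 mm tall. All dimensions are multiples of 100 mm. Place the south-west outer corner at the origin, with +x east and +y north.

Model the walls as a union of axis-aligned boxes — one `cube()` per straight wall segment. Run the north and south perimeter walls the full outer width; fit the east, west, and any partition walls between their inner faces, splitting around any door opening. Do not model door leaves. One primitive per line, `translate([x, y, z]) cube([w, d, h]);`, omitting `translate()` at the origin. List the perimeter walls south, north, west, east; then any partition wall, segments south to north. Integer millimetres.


cube([6500, 200, 2500]);
translate([0, 2300, 0]) cube([6500, 200, 2500]);
translate([0, 200, 0]) cube([200, 2100, 2500]);
translate([6300, 200, 0]) cube([200, 2100, 2500]);
translate([3000, 200, 0]) cube([200, 500, 2500]);
translate([3000, 1700, 0]) cube([200, 600, 2500]);


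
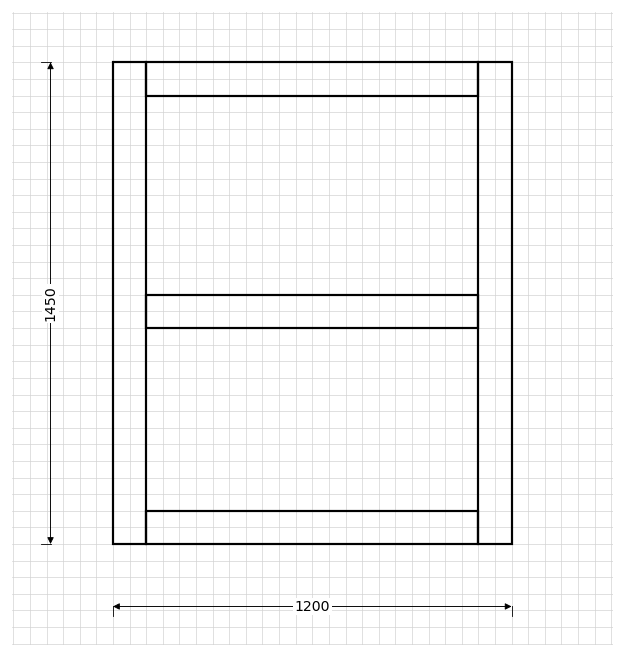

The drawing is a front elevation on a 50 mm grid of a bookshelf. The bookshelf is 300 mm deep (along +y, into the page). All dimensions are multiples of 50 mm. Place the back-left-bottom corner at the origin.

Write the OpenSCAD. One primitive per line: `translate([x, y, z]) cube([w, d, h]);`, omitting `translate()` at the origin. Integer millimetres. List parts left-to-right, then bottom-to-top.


cube([100, 300, 1450]);
translate([100, 0, 0]) cube([1000, 300, 100]);
translate([100, 0, 650]) cube([1000, 300, 100]);
translate([100, 0, 1350]) cube([1000, 300, 100]);
translate([1100, 0, 0]) cube([100, 300, 1450]);


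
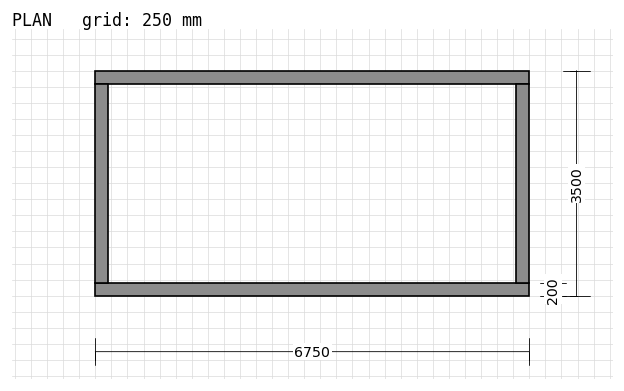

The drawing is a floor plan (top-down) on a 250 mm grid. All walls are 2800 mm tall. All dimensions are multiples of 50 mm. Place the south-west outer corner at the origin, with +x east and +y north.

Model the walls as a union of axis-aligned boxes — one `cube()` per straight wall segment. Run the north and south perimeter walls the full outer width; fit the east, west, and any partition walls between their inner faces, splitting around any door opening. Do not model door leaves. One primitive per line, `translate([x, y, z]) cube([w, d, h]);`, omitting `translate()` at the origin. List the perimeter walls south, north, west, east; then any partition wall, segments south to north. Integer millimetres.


cube([6750, 200, 2800]);
translate([0, 3300, 0]) cube([6750, 200, 2800]);
translate([0, 200, 0]) cube([200, 3100, 2800]);
translate([6550, 200, 0]) cube([200, 3100, 2800]);


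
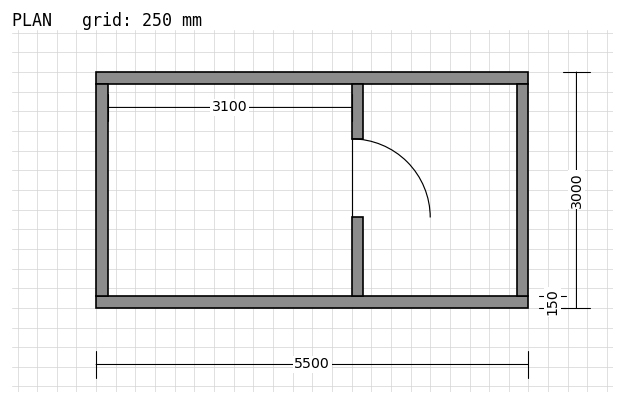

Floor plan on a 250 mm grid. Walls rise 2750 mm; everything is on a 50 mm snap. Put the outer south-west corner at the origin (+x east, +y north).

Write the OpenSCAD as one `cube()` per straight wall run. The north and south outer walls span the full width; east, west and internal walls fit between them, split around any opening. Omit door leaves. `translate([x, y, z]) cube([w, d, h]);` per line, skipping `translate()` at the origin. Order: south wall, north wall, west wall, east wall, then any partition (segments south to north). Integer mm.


cube([5500, 150, 2750]);
translate([0, 2850, 0]) cube([5500, 150, 2750]);
translate([0, 150, 0]) cube([150, 2700, 2750]);
translate([5350, 150, 0]) cube([150, 2700, 2750]);
translate([3250, 150, 0]) cube([150, 1000, 2750]);
translate([3250, 2150, 0]) cube([150, 700, 2750]);
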